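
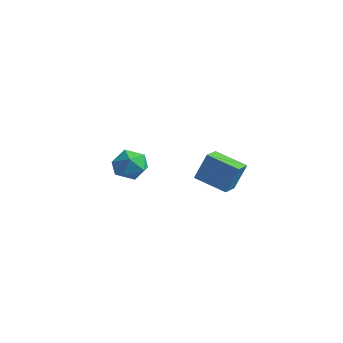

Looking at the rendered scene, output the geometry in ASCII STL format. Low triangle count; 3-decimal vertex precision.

solid 
facet normal -0.884 -0.320 0.340
outer loop
vertex 2.682 1.106 2.863
vertex 2.273 2.084 2.719
vertex 2.216 0.672 1.244
endloop
endfacet
facet normal 0.382 -0.914 0.135
outer loop
vertex 3.887 1.276 0.601
vertex 2.682 1.106 2.863
vertex 2.216 0.672 1.244
endloop
endfacet
facet normal -0.884 -0.319 0.340
outer loop
vertex 2.216 0.672 1.244
vertex 2.273 2.084 2.719
vertex 1.807 1.65 1.099
endloop
endfacet
facet normal -0.268 -0.250 -0.931
outer loop
vertex 1.807 1.65 1.099
vertex 3.887 1.276 0.601
vertex 2.216 0.672 1.244
endloop
endfacet
facet normal 0.268 0.249 0.931
outer loop
vertex 2.682 1.106 2.863
vertex 3.944 2.688 2.076
vertex 2.273 2.084 2.719
endloop
endfacet
facet normal 0.382 -0.914 0.135
outer loop
vertex 4.353 1.71 2.221
vertex 2.682 1.106 2.863
vertex 3.887 1.276 0.601
endloop
endfacet
facet normal 0.267 0.250 0.931
outer loop
vertex 4.353 1.71 2.221
vertex 3.944 2.688 2.076
vertex 2.682 1.106 2.863
endloop
endfacet
facet normal -0.382 0.914 -0.135
outer loop
vertex 2.273 2.084 2.719
vertex 3.944 2.688 2.076
vertex 1.807 1.65 1.099
endloop
endfacet
facet normal -0.268 -0.249 -0.931
outer loop
vertex 3.478 2.254 0.457
vertex 3.887 1.276 0.601
vertex 1.807 1.65 1.099
endloop
endfacet
facet normal -0.382 0.914 -0.135
outer loop
vertex 1.807 1.65 1.099
vertex 3.944 2.688 2.076
vertex 3.478 2.254 0.457
endloop
endfacet
facet normal 0.884 0.320 -0.340
outer loop
vertex 3.478 2.254 0.457
vertex 4.353 1.71 2.221
vertex 3.887 1.276 0.601
endloop
endfacet
facet normal 0.884 0.319 -0.340
outer loop
vertex 3.944 2.688 2.076
vertex 4.353 1.71 2.221
vertex 3.478 2.254 0.457
endloop
endfacet
facet normal 0.142 0.949 0.283
outer loop
vertex -2.844 2.005 -0.031
vertex -3.722 1.933 0.652
vertex -2.705 1.67 1.023
endloop
endfacet
facet normal 0.760 0.641 0.104
outer loop
vertex -2.844 2.005 -0.031
vertex -2.705 1.67 1.023
vertex -2.159 1.156 0.199
endloop
endfacet
facet normal 0.707 0.416 -0.572
outer loop
vertex -2.844 2.005 -0.031
vertex -2.159 1.156 0.199
vertex -2.84 1.101 -0.683
endloop
endfacet
facet normal 0.056 0.584 -0.810
outer loop
vertex -2.844 2.005 -0.031
vertex -2.84 1.101 -0.683
vertex -3.806 1.581 -0.403
endloop
endfacet
facet normal -0.294 0.914 -0.281
outer loop
vertex -2.844 2.005 -0.031
vertex -3.806 1.581 -0.403
vertex -3.722 1.933 0.652
endloop
endfacet
facet normal 0.851 0.070 0.520
outer loop
vertex -2.159 1.156 0.199
vertex -2.705 1.67 1.023
vertex -2.614 0.559 1.023
endloop
endfacet
facet normal -0.149 0.566 0.810
outer loop
vertex -2.705 1.67 1.023
vertex -3.722 1.933 0.652
vertex -3.58 1.039 1.303
endloop
endfacet
facet normal -0.854 0.510 -0.102
outer loop
vertex -3.722 1.933 0.652
vertex -3.806 1.581 -0.403
vertex -4.261 0.984 0.421
endloop
endfacet
facet normal -0.289 -0.024 -0.957
outer loop
vertex -3.806 1.581 -0.403
vertex -2.84 1.101 -0.683
vertex -3.715 0.47 -0.403
endloop
endfacet
facet normal 0.765 -0.295 -0.572
outer loop
vertex -2.84 1.101 -0.683
vertex -2.159 1.156 0.199
vertex -2.698 0.207 -0.032
endloop
endfacet
facet normal -0.056 -0.584 0.810
outer loop
vertex -3.576 0.135 0.651
vertex -2.614 0.559 1.023
vertex -3.58 1.039 1.303
endloop
endfacet
facet normal -0.707 -0.416 0.572
outer loop
vertex -3.576 0.135 0.651
vertex -3.58 1.039 1.303
vertex -4.261 0.984 0.421
endloop
endfacet
facet normal -0.760 -0.641 -0.104
outer loop
vertex -3.576 0.135 0.651
vertex -4.261 0.984 0.421
vertex -3.715 0.47 -0.403
endloop
endfacet
facet normal -0.142 -0.949 -0.283
outer loop
vertex -3.576 0.135 0.651
vertex -3.715 0.47 -0.403
vertex -2.698 0.207 -0.032
endloop
endfacet
facet normal 0.294 -0.914 0.281
outer loop
vertex -3.576 0.135 0.651
vertex -2.698 0.207 -0.032
vertex -2.614 0.559 1.023
endloop
endfacet
facet normal 0.289 0.024 0.957
outer loop
vertex -3.58 1.039 1.303
vertex -2.614 0.559 1.023
vertex -2.705 1.67 1.023
endloop
endfacet
facet normal -0.765 0.295 0.572
outer loop
vertex -4.261 0.984 0.421
vertex -3.58 1.039 1.303
vertex -3.722 1.933 0.652
endloop
endfacet
facet normal -0.851 -0.070 -0.520
outer loop
vertex -3.715 0.47 -0.403
vertex -4.261 0.984 0.421
vertex -3.806 1.581 -0.403
endloop
endfacet
facet normal 0.149 -0.566 -0.810
outer loop
vertex -2.698 0.207 -0.032
vertex -3.715 0.47 -0.403
vertex -2.84 1.101 -0.683
endloop
endfacet
facet normal 0.854 -0.510 0.102
outer loop
vertex -2.614 0.559 1.023
vertex -2.698 0.207 -0.032
vertex -2.159 1.156 0.199
endloop
endfacet

endsolid


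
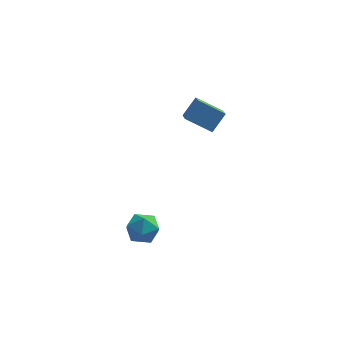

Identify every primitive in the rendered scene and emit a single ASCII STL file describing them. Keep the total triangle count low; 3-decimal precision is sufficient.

solid 
facet normal -0.567 0.824 -0.008
outer loop
vertex -0.784 0.179 -3.638
vertex -1.719 -0.465 -3.652
vertex -1.266 -0.143 -2.662
endloop
endfacet
facet normal 0.048 0.941 0.334
outer loop
vertex -0.784 0.179 -3.638
vertex -1.266 -0.143 -2.662
vertex -0.136 -0.162 -2.77
endloop
endfacet
facet normal 0.582 0.804 -0.119
outer loop
vertex -0.784 0.179 -3.638
vertex -0.136 -0.162 -2.77
vertex 0.11 -0.496 -3.827
endloop
endfacet
facet normal 0.298 0.602 -0.741
outer loop
vertex -0.784 0.179 -3.638
vertex 0.11 -0.496 -3.827
vertex -0.869 -0.683 -4.372
endloop
endfacet
facet normal -0.413 0.614 -0.673
outer loop
vertex -0.784 0.179 -3.638
vertex -0.869 -0.683 -4.372
vertex -1.719 -0.465 -3.652
endloop
endfacet
facet normal 0.092 0.477 0.874
outer loop
vertex -0.136 -0.162 -2.77
vertex -1.266 -0.143 -2.662
vertex -0.671 -1.017 -2.248
endloop
endfacet
facet normal -0.903 0.287 0.320
outer loop
vertex -1.266 -0.143 -2.662
vertex -1.719 -0.465 -3.652
vertex -1.65 -1.204 -2.793
endloop
endfacet
facet normal -0.653 -0.052 -0.755
outer loop
vertex -1.719 -0.465 -3.652
vertex -0.869 -0.683 -4.372
vertex -1.404 -1.538 -3.85
endloop
endfacet
facet normal 0.496 -0.073 -0.865
outer loop
vertex -0.869 -0.683 -4.372
vertex 0.11 -0.496 -3.827
vertex -0.274 -1.557 -3.958
endloop
endfacet
facet normal 0.957 0.255 0.142
outer loop
vertex 0.11 -0.496 -3.827
vertex -0.136 -0.162 -2.77
vertex 0.179 -1.235 -2.968
endloop
endfacet
facet normal -0.298 -0.602 0.741
outer loop
vertex -0.756 -1.879 -2.982
vertex -0.671 -1.017 -2.248
vertex -1.65 -1.204 -2.793
endloop
endfacet
facet normal -0.582 -0.804 0.119
outer loop
vertex -0.756 -1.879 -2.982
vertex -1.65 -1.204 -2.793
vertex -1.404 -1.538 -3.85
endloop
endfacet
facet normal -0.048 -0.941 -0.334
outer loop
vertex -0.756 -1.879 -2.982
vertex -1.404 -1.538 -3.85
vertex -0.274 -1.557 -3.958
endloop
endfacet
facet normal 0.567 -0.824 0.008
outer loop
vertex -0.756 -1.879 -2.982
vertex -0.274 -1.557 -3.958
vertex 0.179 -1.235 -2.968
endloop
endfacet
facet normal 0.413 -0.614 0.673
outer loop
vertex -0.756 -1.879 -2.982
vertex 0.179 -1.235 -2.968
vertex -0.671 -1.017 -2.248
endloop
endfacet
facet normal -0.496 0.073 0.865
outer loop
vertex -1.65 -1.204 -2.793
vertex -0.671 -1.017 -2.248
vertex -1.266 -0.143 -2.662
endloop
endfacet
facet normal -0.957 -0.255 -0.142
outer loop
vertex -1.404 -1.538 -3.85
vertex -1.65 -1.204 -2.793
vertex -1.719 -0.465 -3.652
endloop
endfacet
facet normal -0.092 -0.477 -0.874
outer loop
vertex -0.274 -1.557 -3.958
vertex -1.404 -1.538 -3.85
vertex -0.869 -0.683 -4.372
endloop
endfacet
facet normal 0.903 -0.287 -0.320
outer loop
vertex 0.179 -1.235 -2.968
vertex -0.274 -1.557 -3.958
vertex 0.11 -0.496 -3.827
endloop
endfacet
facet normal 0.653 0.052 0.755
outer loop
vertex -0.671 -1.017 -2.248
vertex 0.179 -1.235 -2.968
vertex -0.136 -0.162 -2.77
endloop
endfacet
facet normal -0.864 0.200 0.462
outer loop
vertex 2.253 2.712 5.2
vertex 2.069 4.55 4.06
vertex 1.528 1.993 4.157
endloop
endfacet
facet normal 0.084 -0.847 0.525
outer loop
vertex 3.091 1.63 3.32
vertex 2.253 2.712 5.2
vertex 1.528 1.993 4.157
endloop
endfacet
facet normal -0.864 0.200 0.463
outer loop
vertex 1.528 1.993 4.157
vertex 2.069 4.55 4.06
vertex 1.344 3.83 3.018
endloop
endfacet
facet normal -0.497 -0.493 -0.714
outer loop
vertex 1.344 3.83 3.018
vertex 3.091 1.63 3.32
vertex 1.528 1.993 4.157
endloop
endfacet
facet normal 0.497 0.493 0.714
outer loop
vertex 2.253 2.712 5.2
vertex 3.632 4.187 3.223
vertex 2.069 4.55 4.06
endloop
endfacet
facet normal 0.086 -0.847 0.525
outer loop
vertex 3.816 2.35 4.362
vertex 2.253 2.712 5.2
vertex 3.091 1.63 3.32
endloop
endfacet
facet normal 0.497 0.493 0.714
outer loop
vertex 3.816 2.35 4.362
vertex 3.632 4.187 3.223
vertex 2.253 2.712 5.2
endloop
endfacet
facet normal -0.085 0.846 -0.526
outer loop
vertex 2.069 4.55 4.06
vertex 3.632 4.187 3.223
vertex 1.344 3.83 3.018
endloop
endfacet
facet normal -0.497 -0.493 -0.714
outer loop
vertex 2.907 3.468 2.18
vertex 3.091 1.63 3.32
vertex 1.344 3.83 3.018
endloop
endfacet
facet normal -0.085 0.847 -0.525
outer loop
vertex 1.344 3.83 3.018
vertex 3.632 4.187 3.223
vertex 2.907 3.468 2.18
endloop
endfacet
facet normal 0.864 -0.200 -0.462
outer loop
vertex 2.907 3.468 2.18
vertex 3.816 2.35 4.362
vertex 3.091 1.63 3.32
endloop
endfacet
facet normal 0.864 -0.200 -0.462
outer loop
vertex 3.632 4.187 3.223
vertex 3.816 2.35 4.362
vertex 2.907 3.468 2.18
endloop
endfacet

endsolid


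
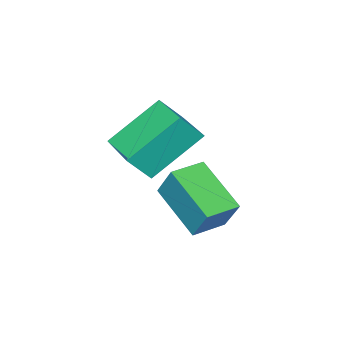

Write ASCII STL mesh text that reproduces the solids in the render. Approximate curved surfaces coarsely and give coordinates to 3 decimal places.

solid 
facet normal -0.609 0.294 -0.737
outer loop
vertex -4.678 -2.315 2.416
vertex -3.878 -0.303 2.558
vertex -3.175 -2.811 0.976
endloop
endfacet
facet normal -0.369 -0.927 -0.066
outer loop
vertex -2.542 -3.117 1.742
vertex -4.678 -2.315 2.416
vertex -3.175 -2.811 0.976
endloop
endfacet
facet normal -0.609 0.294 -0.737
outer loop
vertex -3.175 -2.811 0.976
vertex -3.878 -0.303 2.558
vertex -2.375 -0.799 1.118
endloop
endfacet
facet normal 0.702 -0.232 -0.673
outer loop
vertex -2.375 -0.799 1.118
vertex -2.542 -3.117 1.742
vertex -3.175 -2.811 0.976
endloop
endfacet
facet normal -0.702 0.232 0.673
outer loop
vertex -4.678 -2.315 2.416
vertex -3.245 -0.609 3.324
vertex -3.878 -0.303 2.558
endloop
endfacet
facet normal -0.369 -0.927 -0.066
outer loop
vertex -4.045 -2.621 3.182
vertex -4.678 -2.315 2.416
vertex -2.542 -3.117 1.742
endloop
endfacet
facet normal -0.702 0.232 0.673
outer loop
vertex -4.045 -2.621 3.182
vertex -3.245 -0.609 3.324
vertex -4.678 -2.315 2.416
endloop
endfacet
facet normal 0.369 0.927 0.066
outer loop
vertex -3.878 -0.303 2.558
vertex -3.245 -0.609 3.324
vertex -2.375 -0.799 1.118
endloop
endfacet
facet normal 0.702 -0.232 -0.673
outer loop
vertex -1.742 -1.105 1.884
vertex -2.542 -3.117 1.742
vertex -2.375 -0.799 1.118
endloop
endfacet
facet normal 0.369 0.927 0.066
outer loop
vertex -2.375 -0.799 1.118
vertex -3.245 -0.609 3.324
vertex -1.742 -1.105 1.884
endloop
endfacet
facet normal 0.609 -0.294 0.737
outer loop
vertex -1.742 -1.105 1.884
vertex -4.045 -2.621 3.182
vertex -2.542 -3.117 1.742
endloop
endfacet
facet normal 0.609 -0.294 0.737
outer loop
vertex -3.245 -0.609 3.324
vertex -4.045 -2.621 3.182
vertex -1.742 -1.105 1.884
endloop
endfacet
facet normal -0.994 0.053 0.100
outer loop
vertex -3.7 -0.76 0.671
vertex -3.547 0.063 1.755
vertex -3.736 0.795 -0.505
endloop
endfacet
facet normal -0.111 -0.601 -0.791
outer loop
vertex -2.633 0.737 -0.615
vertex -3.7 -0.76 0.671
vertex -3.736 0.795 -0.505
endloop
endfacet
facet normal -0.994 0.053 0.100
outer loop
vertex -3.736 0.795 -0.505
vertex -3.547 0.063 1.755
vertex -3.583 1.619 0.58
endloop
endfacet
facet normal -0.018 0.797 -0.603
outer loop
vertex -3.583 1.619 0.58
vertex -2.633 0.737 -0.615
vertex -3.736 0.795 -0.505
endloop
endfacet
facet normal 0.018 -0.798 0.603
outer loop
vertex -3.7 -0.76 0.671
vertex -2.444 0.005 1.645
vertex -3.547 0.063 1.755
endloop
endfacet
facet normal -0.112 -0.600 -0.792
outer loop
vertex -2.597 -0.819 0.56
vertex -3.7 -0.76 0.671
vertex -2.633 0.737 -0.615
endloop
endfacet
facet normal 0.018 -0.797 0.603
outer loop
vertex -2.597 -0.819 0.56
vertex -2.444 0.005 1.645
vertex -3.7 -0.76 0.671
endloop
endfacet
facet normal 0.111 0.601 0.792
outer loop
vertex -3.547 0.063 1.755
vertex -2.444 0.005 1.645
vertex -3.583 1.619 0.58
endloop
endfacet
facet normal -0.018 0.798 -0.603
outer loop
vertex -2.48 1.56 0.469
vertex -2.633 0.737 -0.615
vertex -3.583 1.619 0.58
endloop
endfacet
facet normal 0.112 0.601 0.791
outer loop
vertex -3.583 1.619 0.58
vertex -2.444 0.005 1.645
vertex -2.48 1.56 0.469
endloop
endfacet
facet normal 0.994 -0.053 -0.100
outer loop
vertex -2.48 1.56 0.469
vertex -2.597 -0.819 0.56
vertex -2.633 0.737 -0.615
endloop
endfacet
facet normal 0.994 -0.053 -0.100
outer loop
vertex -2.444 0.005 1.645
vertex -2.597 -0.819 0.56
vertex -2.48 1.56 0.469
endloop
endfacet

endsolid


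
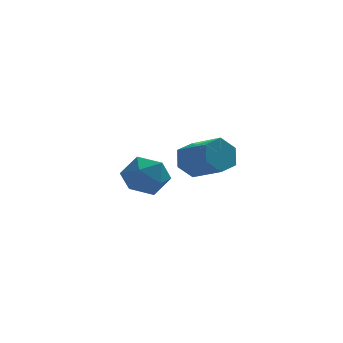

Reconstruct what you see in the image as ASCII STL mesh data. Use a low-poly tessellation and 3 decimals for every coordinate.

solid 
facet normal -0.118 0.783 0.611
outer loop
vertex -1.276 3.139 1.484
vertex -1.084 2.521 2.312
vertex -0.291 3.016 1.831
endloop
endfacet
facet normal 0.132 0.991 -0.024
outer loop
vertex -1.276 3.139 1.484
vertex -0.291 3.016 1.831
vertex -0.488 3.017 0.798
endloop
endfacet
facet normal -0.334 0.784 -0.523
outer loop
vertex -1.276 3.139 1.484
vertex -0.488 3.017 0.798
vertex -1.402 2.523 0.641
endloop
endfacet
facet normal -0.872 0.448 -0.197
outer loop
vertex -1.276 3.139 1.484
vertex -1.402 2.523 0.641
vertex -1.771 2.216 1.577
endloop
endfacet
facet normal -0.739 0.447 0.505
outer loop
vertex -1.276 3.139 1.484
vertex -1.771 2.216 1.577
vertex -1.084 2.521 2.312
endloop
endfacet
facet normal 0.747 0.649 -0.142
outer loop
vertex -0.488 3.017 0.798
vertex -0.291 3.016 1.831
vertex 0.191 2.324 1.203
endloop
endfacet
facet normal 0.343 0.312 0.886
outer loop
vertex -0.291 3.016 1.831
vertex -1.084 2.521 2.312
vertex -0.178 2.017 2.139
endloop
endfacet
facet normal -0.661 -0.231 0.714
outer loop
vertex -1.084 2.521 2.312
vertex -1.771 2.216 1.577
vertex -1.092 1.523 1.982
endloop
endfacet
facet normal -0.878 -0.229 -0.421
outer loop
vertex -1.771 2.216 1.577
vertex -1.402 2.523 0.641
vertex -1.289 1.524 0.949
endloop
endfacet
facet normal -0.007 0.314 -0.949
outer loop
vertex -1.402 2.523 0.641
vertex -0.488 3.017 0.798
vertex -0.496 2.019 0.468
endloop
endfacet
facet normal 0.872 -0.448 0.197
outer loop
vertex -0.304 1.401 1.296
vertex 0.191 2.324 1.203
vertex -0.178 2.017 2.139
endloop
endfacet
facet normal 0.334 -0.784 0.523
outer loop
vertex -0.304 1.401 1.296
vertex -0.178 2.017 2.139
vertex -1.092 1.523 1.982
endloop
endfacet
facet normal -0.132 -0.991 0.024
outer loop
vertex -0.304 1.401 1.296
vertex -1.092 1.523 1.982
vertex -1.289 1.524 0.949
endloop
endfacet
facet normal 0.118 -0.783 -0.611
outer loop
vertex -0.304 1.401 1.296
vertex -1.289 1.524 0.949
vertex -0.496 2.019 0.468
endloop
endfacet
facet normal 0.739 -0.447 -0.505
outer loop
vertex -0.304 1.401 1.296
vertex -0.496 2.019 0.468
vertex 0.191 2.324 1.203
endloop
endfacet
facet normal 0.878 0.229 0.421
outer loop
vertex -0.178 2.017 2.139
vertex 0.191 2.324 1.203
vertex -0.291 3.016 1.831
endloop
endfacet
facet normal 0.007 -0.314 0.949
outer loop
vertex -1.092 1.523 1.982
vertex -0.178 2.017 2.139
vertex -1.084 2.521 2.312
endloop
endfacet
facet normal -0.747 -0.649 0.142
outer loop
vertex -1.289 1.524 0.949
vertex -1.092 1.523 1.982
vertex -1.771 2.216 1.577
endloop
endfacet
facet normal -0.343 -0.312 -0.886
outer loop
vertex -0.496 2.019 0.468
vertex -1.289 1.524 0.949
vertex -1.402 2.523 0.641
endloop
endfacet
facet normal 0.661 0.231 -0.714
outer loop
vertex 0.191 2.324 1.203
vertex -0.496 2.019 0.468
vertex -0.488 3.017 0.798
endloop
endfacet
facet normal -0.565 0.720 -0.402
outer loop
vertex 1.13 -1.236 2.859
vertex 0.577 -1.355 3.424
vertex 1.165 -0.826 3.545
endloop
endfacet
facet normal 0.824 0.467 -0.321
outer loop
vertex 1.13 -1.236 2.859
vertex 1.165 -0.826 3.545
vertex 2.017 -2.367 3.491
endloop
endfacet
facet normal 0.824 0.467 -0.320
outer loop
vertex 2.017 -2.367 3.491
vertex 1.165 -0.826 3.545
vertex 2.051 -1.957 4.177
endloop
endfacet
facet normal 0.564 -0.721 0.403
outer loop
vertex 2.017 -2.367 3.491
vertex 2.051 -1.957 4.177
vertex 1.463 -2.485 4.056
endloop
endfacet
facet normal -0.565 0.720 -0.403
outer loop
vertex 1.165 -0.826 3.545
vertex 0.577 -1.355 3.424
vertex 0.611 -0.944 4.11
endloop
endfacet
facet normal 0.449 0.677 0.582
outer loop
vertex 1.165 -0.826 3.545
vertex 0.611 -0.944 4.11
vertex 2.051 -1.957 4.177
endloop
endfacet
facet normal 0.449 0.677 0.582
outer loop
vertex 2.051 -1.957 4.177
vertex 0.611 -0.944 4.11
vertex 1.497 -2.075 4.742
endloop
endfacet
facet normal 0.564 -0.721 0.403
outer loop
vertex 2.051 -1.957 4.177
vertex 1.497 -2.075 4.742
vertex 1.463 -2.485 4.056
endloop
endfacet
facet normal -0.565 0.720 -0.403
outer loop
vertex 0.611 -0.944 4.11
vertex 0.577 -1.355 3.424
vertex 0.023 -1.473 3.989
endloop
endfacet
facet normal -0.375 0.211 0.903
outer loop
vertex 0.611 -0.944 4.11
vertex 0.023 -1.473 3.989
vertex 1.497 -2.075 4.742
endloop
endfacet
facet normal -0.375 0.210 0.903
outer loop
vertex 1.497 -2.075 4.742
vertex 0.023 -1.473 3.989
vertex 0.91 -2.604 4.621
endloop
endfacet
facet normal 0.566 -0.720 0.402
outer loop
vertex 1.497 -2.075 4.742
vertex 0.91 -2.604 4.621
vertex 1.463 -2.485 4.056
endloop
endfacet
facet normal -0.564 0.721 -0.403
outer loop
vertex 0.023 -1.473 3.989
vertex 0.577 -1.355 3.424
vertex -0.011 -1.883 3.303
endloop
endfacet
facet normal -0.824 -0.467 0.320
outer loop
vertex 0.023 -1.473 3.989
vertex -0.011 -1.883 3.303
vertex 0.91 -2.604 4.621
endloop
endfacet
facet normal -0.824 -0.466 0.321
outer loop
vertex 0.91 -2.604 4.621
vertex -0.011 -1.883 3.303
vertex 0.875 -3.014 3.935
endloop
endfacet
facet normal 0.565 -0.720 0.402
outer loop
vertex 0.91 -2.604 4.621
vertex 0.875 -3.014 3.935
vertex 1.463 -2.485 4.056
endloop
endfacet
facet normal -0.564 0.721 -0.403
outer loop
vertex -0.011 -1.883 3.303
vertex 0.577 -1.355 3.424
vertex 0.543 -1.765 2.738
endloop
endfacet
facet normal -0.449 -0.677 -0.582
outer loop
vertex -0.011 -1.883 3.303
vertex 0.543 -1.765 2.738
vertex 0.875 -3.014 3.935
endloop
endfacet
facet normal -0.449 -0.677 -0.582
outer loop
vertex 0.875 -3.014 3.935
vertex 0.543 -1.765 2.738
vertex 1.429 -2.896 3.37
endloop
endfacet
facet normal 0.565 -0.720 0.403
outer loop
vertex 0.875 -3.014 3.935
vertex 1.429 -2.896 3.37
vertex 1.463 -2.485 4.056
endloop
endfacet
facet normal -0.566 0.720 -0.402
outer loop
vertex 0.543 -1.765 2.738
vertex 0.577 -1.355 3.424
vertex 1.13 -1.236 2.859
endloop
endfacet
facet normal 0.376 -0.210 -0.903
outer loop
vertex 0.543 -1.765 2.738
vertex 1.13 -1.236 2.859
vertex 1.429 -2.896 3.37
endloop
endfacet
facet normal 0.375 -0.210 -0.903
outer loop
vertex 1.429 -2.896 3.37
vertex 1.13 -1.236 2.859
vertex 2.017 -2.367 3.491
endloop
endfacet
facet normal 0.565 -0.720 0.403
outer loop
vertex 1.429 -2.896 3.37
vertex 2.017 -2.367 3.491
vertex 1.463 -2.485 4.056
endloop
endfacet

endsolid


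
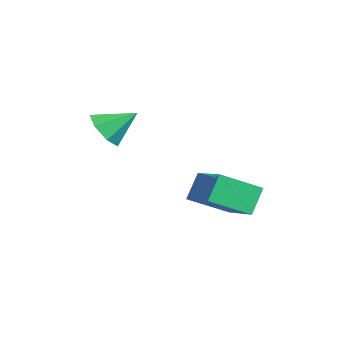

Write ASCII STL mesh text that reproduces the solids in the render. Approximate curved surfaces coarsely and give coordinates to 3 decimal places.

solid 
facet normal -0.094 -0.807 -0.582
outer loop
vertex 2.742 -3.309 3.633
vertex 1.961 -2.832 3.098
vertex 3.003 -2.813 2.903
endloop
endfacet
facet normal 0.877 0.189 0.442
outer loop
vertex 2.742 -3.309 3.633
vertex 3.003 -2.813 2.903
vertex 2.119 -1.468 4.082
endloop
endfacet
facet normal -0.094 -0.807 -0.583
outer loop
vertex 3.003 -2.813 2.903
vertex 1.961 -2.832 3.098
vertex 2.479 -2.331 2.32
endloop
endfacet
facet normal 0.757 0.634 -0.156
outer loop
vertex 3.003 -2.813 2.903
vertex 2.479 -2.331 2.32
vertex 2.119 -1.468 4.082
endloop
endfacet
facet normal -0.094 -0.807 -0.582
outer loop
vertex 2.479 -2.331 2.32
vertex 1.961 -2.832 3.098
vertex 1.565 -2.227 2.323
endloop
endfacet
facet normal 0.101 0.901 -0.421
outer loop
vertex 2.479 -2.331 2.32
vertex 1.565 -2.227 2.323
vertex 2.119 -1.468 4.082
endloop
endfacet
facet normal -0.094 -0.807 -0.582
outer loop
vertex 1.565 -2.227 2.323
vertex 1.961 -2.832 3.098
vertex 0.949 -2.578 2.909
endloop
endfacet
facet normal -0.595 0.789 -0.153
outer loop
vertex 1.565 -2.227 2.323
vertex 0.949 -2.578 2.909
vertex 2.119 -1.468 4.082
endloop
endfacet
facet normal -0.094 -0.807 -0.583
outer loop
vertex 0.949 -2.578 2.909
vertex 1.961 -2.832 3.098
vertex 1.095 -3.121 3.637
endloop
endfacet
facet normal -0.809 0.381 0.447
outer loop
vertex 0.949 -2.578 2.909
vertex 1.095 -3.121 3.637
vertex 2.119 -1.468 4.082
endloop
endfacet
facet normal -0.093 -0.807 -0.583
outer loop
vertex 1.095 -3.121 3.637
vertex 1.961 -2.832 3.098
vertex 1.893 -3.446 3.959
endloop
endfacet
facet normal -0.379 -0.014 0.925
outer loop
vertex 1.095 -3.121 3.637
vertex 1.893 -3.446 3.959
vertex 2.119 -1.468 4.082
endloop
endfacet
facet normal -0.094 -0.807 -0.583
outer loop
vertex 1.893 -3.446 3.959
vertex 1.961 -2.832 3.098
vertex 2.742 -3.309 3.633
endloop
endfacet
facet normal 0.371 -0.100 0.923
outer loop
vertex 1.893 -3.446 3.959
vertex 2.742 -3.309 3.633
vertex 2.119 -1.468 4.082
endloop
endfacet
facet normal -0.423 0.374 0.825
outer loop
vertex 4.529 1.722 1.337
vertex 4.249 3.588 0.348
vertex 2.556 1.052 0.63
endloop
endfacet
facet normal 0.131 -0.876 0.464
outer loop
vertex 3.191 0.492 -0.608
vertex 4.529 1.722 1.337
vertex 2.556 1.052 0.63
endloop
endfacet
facet normal -0.423 0.374 0.825
outer loop
vertex 2.556 1.052 0.63
vertex 4.249 3.588 0.348
vertex 2.277 2.918 -0.359
endloop
endfacet
facet normal -0.896 -0.305 -0.322
outer loop
vertex 2.277 2.918 -0.359
vertex 3.191 0.492 -0.608
vertex 2.556 1.052 0.63
endloop
endfacet
facet normal 0.896 0.305 0.322
outer loop
vertex 4.529 1.722 1.337
vertex 4.884 3.028 -0.89
vertex 4.249 3.588 0.348
endloop
endfacet
facet normal 0.131 -0.876 0.464
outer loop
vertex 5.163 1.162 0.099
vertex 4.529 1.722 1.337
vertex 3.191 0.492 -0.608
endloop
endfacet
facet normal 0.897 0.304 0.321
outer loop
vertex 5.163 1.162 0.099
vertex 4.884 3.028 -0.89
vertex 4.529 1.722 1.337
endloop
endfacet
facet normal -0.131 0.876 -0.464
outer loop
vertex 4.249 3.588 0.348
vertex 4.884 3.028 -0.89
vertex 2.277 2.918 -0.359
endloop
endfacet
facet normal -0.897 -0.305 -0.321
outer loop
vertex 2.911 2.358 -1.597
vertex 3.191 0.492 -0.608
vertex 2.277 2.918 -0.359
endloop
endfacet
facet normal -0.131 0.876 -0.464
outer loop
vertex 2.277 2.918 -0.359
vertex 4.884 3.028 -0.89
vertex 2.911 2.358 -1.597
endloop
endfacet
facet normal 0.423 -0.374 -0.825
outer loop
vertex 2.911 2.358 -1.597
vertex 5.163 1.162 0.099
vertex 3.191 0.492 -0.608
endloop
endfacet
facet normal 0.423 -0.374 -0.825
outer loop
vertex 4.884 3.028 -0.89
vertex 5.163 1.162 0.099
vertex 2.911 2.358 -1.597
endloop
endfacet

endsolid


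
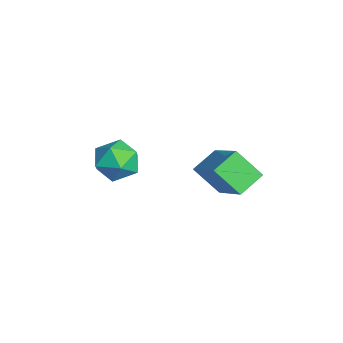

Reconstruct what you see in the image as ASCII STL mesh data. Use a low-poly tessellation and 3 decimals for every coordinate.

solid 
facet normal 0.137 0.990 0.044
outer loop
vertex -0.07 -2.425 1.031
vertex -0.962 -2.311 1.253
vertex -0.33 -2.428 1.919
endloop
endfacet
facet normal 0.736 0.642 0.218
outer loop
vertex -0.07 -2.425 1.031
vertex -0.33 -2.428 1.919
vertex 0.294 -3.041 1.617
endloop
endfacet
facet normal 0.916 0.224 -0.333
outer loop
vertex -0.07 -2.425 1.031
vertex 0.294 -3.041 1.617
vertex 0.048 -3.303 0.764
endloop
endfacet
facet normal 0.429 0.315 -0.847
outer loop
vertex -0.07 -2.425 1.031
vertex 0.048 -3.303 0.764
vertex -0.728 -2.852 0.539
endloop
endfacet
facet normal -0.052 0.788 -0.614
outer loop
vertex -0.07 -2.425 1.031
vertex -0.728 -2.852 0.539
vertex -0.962 -2.311 1.253
endloop
endfacet
facet normal 0.592 0.220 0.775
outer loop
vertex 0.294 -3.041 1.617
vertex -0.33 -2.428 1.919
vertex -0.372 -3.308 2.201
endloop
endfacet
facet normal -0.376 0.783 0.495
outer loop
vertex -0.33 -2.428 1.919
vertex -0.962 -2.311 1.253
vertex -1.148 -2.857 1.976
endloop
endfacet
facet normal -0.683 0.457 -0.570
outer loop
vertex -0.962 -2.311 1.253
vertex -0.728 -2.852 0.539
vertex -1.394 -3.119 1.123
endloop
endfacet
facet normal 0.096 -0.308 -0.947
outer loop
vertex -0.728 -2.852 0.539
vertex 0.048 -3.303 0.764
vertex -0.77 -3.732 0.821
endloop
endfacet
facet normal 0.884 -0.454 -0.115
outer loop
vertex 0.048 -3.303 0.764
vertex 0.294 -3.041 1.617
vertex -0.138 -3.849 1.487
endloop
endfacet
facet normal -0.429 -0.315 0.847
outer loop
vertex -1.03 -3.735 1.709
vertex -0.372 -3.308 2.201
vertex -1.148 -2.857 1.976
endloop
endfacet
facet normal -0.916 -0.224 0.333
outer loop
vertex -1.03 -3.735 1.709
vertex -1.148 -2.857 1.976
vertex -1.394 -3.119 1.123
endloop
endfacet
facet normal -0.736 -0.642 -0.218
outer loop
vertex -1.03 -3.735 1.709
vertex -1.394 -3.119 1.123
vertex -0.77 -3.732 0.821
endloop
endfacet
facet normal -0.137 -0.990 -0.044
outer loop
vertex -1.03 -3.735 1.709
vertex -0.77 -3.732 0.821
vertex -0.138 -3.849 1.487
endloop
endfacet
facet normal 0.052 -0.788 0.614
outer loop
vertex -1.03 -3.735 1.709
vertex -0.138 -3.849 1.487
vertex -0.372 -3.308 2.201
endloop
endfacet
facet normal -0.096 0.308 0.947
outer loop
vertex -1.148 -2.857 1.976
vertex -0.372 -3.308 2.201
vertex -0.33 -2.428 1.919
endloop
endfacet
facet normal -0.884 0.454 0.115
outer loop
vertex -1.394 -3.119 1.123
vertex -1.148 -2.857 1.976
vertex -0.962 -2.311 1.253
endloop
endfacet
facet normal -0.592 -0.220 -0.775
outer loop
vertex -0.77 -3.732 0.821
vertex -1.394 -3.119 1.123
vertex -0.728 -2.852 0.539
endloop
endfacet
facet normal 0.376 -0.783 -0.495
outer loop
vertex -0.138 -3.849 1.487
vertex -0.77 -3.732 0.821
vertex 0.048 -3.303 0.764
endloop
endfacet
facet normal 0.683 -0.457 0.570
outer loop
vertex -0.372 -3.308 2.201
vertex -0.138 -3.849 1.487
vertex 0.294 -3.041 1.617
endloop
endfacet
facet normal -0.359 -0.612 0.704
outer loop
vertex -0.191 0.201 0.714
vertex -0.754 1.082 1.193
vertex -1.908 -0.22 -0.528
endloop
endfacet
facet normal 0.490 -0.766 -0.417
outer loop
vertex -1.406 0.638 -1.513
vertex -0.191 0.201 0.714
vertex -1.908 -0.22 -0.528
endloop
endfacet
facet normal -0.359 -0.613 0.704
outer loop
vertex -1.908 -0.22 -0.528
vertex -0.754 1.082 1.193
vertex -2.471 0.661 -0.048
endloop
endfacet
facet normal -0.795 -0.195 -0.575
outer loop
vertex -2.471 0.661 -0.048
vertex -1.406 0.638 -1.513
vertex -1.908 -0.22 -0.528
endloop
endfacet
facet normal 0.795 0.195 0.575
outer loop
vertex -0.191 0.201 0.714
vertex -0.252 1.94 0.208
vertex -0.754 1.082 1.193
endloop
endfacet
facet normal 0.489 -0.766 -0.417
outer loop
vertex 0.311 1.059 -0.272
vertex -0.191 0.201 0.714
vertex -1.406 0.638 -1.513
endloop
endfacet
facet normal 0.795 0.195 0.574
outer loop
vertex 0.311 1.059 -0.272
vertex -0.252 1.94 0.208
vertex -0.191 0.201 0.714
endloop
endfacet
facet normal -0.489 0.766 0.417
outer loop
vertex -0.754 1.082 1.193
vertex -0.252 1.94 0.208
vertex -2.471 0.661 -0.048
endloop
endfacet
facet normal -0.795 -0.195 -0.575
outer loop
vertex -1.969 1.519 -1.034
vertex -1.406 0.638 -1.513
vertex -2.471 0.661 -0.048
endloop
endfacet
facet normal -0.489 0.766 0.417
outer loop
vertex -2.471 0.661 -0.048
vertex -0.252 1.94 0.208
vertex -1.969 1.519 -1.034
endloop
endfacet
facet normal 0.359 0.612 -0.704
outer loop
vertex -1.969 1.519 -1.034
vertex 0.311 1.059 -0.272
vertex -1.406 0.638 -1.513
endloop
endfacet
facet normal 0.359 0.613 -0.704
outer loop
vertex -0.252 1.94 0.208
vertex 0.311 1.059 -0.272
vertex -1.969 1.519 -1.034
endloop
endfacet

endsolid


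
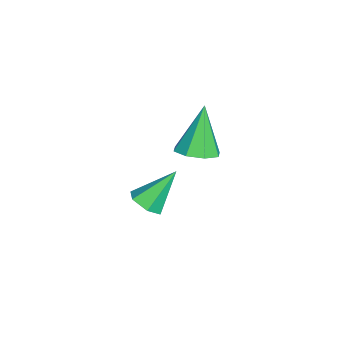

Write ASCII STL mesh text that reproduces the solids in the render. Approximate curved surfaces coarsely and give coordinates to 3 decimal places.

solid 
facet normal 0.416 -0.107 -0.903
outer loop
vertex -0.826 4.095 -1.014
vertex -1.582 3.768 -1.323
vertex -1.233 4.573 -1.258
endloop
endfacet
facet normal 0.485 0.688 0.540
outer loop
vertex -0.826 4.095 -1.014
vertex -1.233 4.573 -1.258
vertex -2.458 3.992 0.583
endloop
endfacet
facet normal 0.415 -0.107 -0.903
outer loop
vertex -1.233 4.573 -1.258
vertex -1.582 3.768 -1.323
vertex -1.845 4.579 -1.54
endloop
endfacet
facet normal -0.100 0.966 0.238
outer loop
vertex -1.233 4.573 -1.258
vertex -1.845 4.579 -1.54
vertex -2.458 3.992 0.583
endloop
endfacet
facet normal 0.416 -0.107 -0.903
outer loop
vertex -1.845 4.579 -1.54
vertex -1.582 3.768 -1.323
vertex -2.302 4.11 -1.695
endloop
endfacet
facet normal -0.714 0.700 -0.013
outer loop
vertex -1.845 4.579 -1.54
vertex -2.302 4.11 -1.695
vertex -2.458 3.992 0.583
endloop
endfacet
facet normal 0.416 -0.107 -0.903
outer loop
vertex -2.302 4.11 -1.695
vertex -1.582 3.768 -1.323
vertex -2.338 3.44 -1.632
endloop
endfacet
facet normal -0.997 0.047 -0.066
outer loop
vertex -2.302 4.11 -1.695
vertex -2.338 3.44 -1.632
vertex -2.458 3.992 0.583
endloop
endfacet
facet normal 0.415 -0.107 -0.903
outer loop
vertex -2.338 3.44 -1.632
vertex -1.582 3.768 -1.323
vertex -1.93 2.962 -1.388
endloop
endfacet
facet normal -0.783 -0.612 0.110
outer loop
vertex -2.338 3.44 -1.632
vertex -1.93 2.962 -1.388
vertex -2.458 3.992 0.583
endloop
endfacet
facet normal 0.415 -0.106 -0.903
outer loop
vertex -1.93 2.962 -1.388
vertex -1.582 3.768 -1.323
vertex -1.318 2.956 -1.106
endloop
endfacet
facet normal -0.198 -0.889 0.412
outer loop
vertex -1.93 2.962 -1.388
vertex -1.318 2.956 -1.106
vertex -2.458 3.992 0.583
endloop
endfacet
facet normal 0.416 -0.106 -0.903
outer loop
vertex -1.318 2.956 -1.106
vertex -1.582 3.768 -1.323
vertex -0.861 3.426 -0.951
endloop
endfacet
facet normal 0.416 -0.623 0.663
outer loop
vertex -1.318 2.956 -1.106
vertex -0.861 3.426 -0.951
vertex -2.458 3.992 0.583
endloop
endfacet
facet normal 0.415 -0.107 -0.903
outer loop
vertex -0.861 3.426 -0.951
vertex -1.582 3.768 -1.323
vertex -0.826 4.095 -1.014
endloop
endfacet
facet normal 0.698 0.031 0.715
outer loop
vertex -0.861 3.426 -0.951
vertex -0.826 4.095 -1.014
vertex -2.458 3.992 0.583
endloop
endfacet
facet normal 0.330 -0.585 -0.741
outer loop
vertex 3.385 2.407 -0.182
vertex 2.734 2.287 -0.377
vertex 3.081 2.82 -0.643
endloop
endfacet
facet normal 0.680 0.709 0.186
outer loop
vertex 3.385 2.407 -0.182
vertex 3.081 2.82 -0.643
vertex 2.166 3.293 0.897
endloop
endfacet
facet normal 0.330 -0.585 -0.741
outer loop
vertex 3.081 2.82 -0.643
vertex 2.734 2.287 -0.377
vertex 2.43 2.701 -0.839
endloop
endfacet
facet normal -0.072 0.941 -0.332
outer loop
vertex 3.081 2.82 -0.643
vertex 2.43 2.701 -0.839
vertex 2.166 3.293 0.897
endloop
endfacet
facet normal 0.331 -0.584 -0.741
outer loop
vertex 2.43 2.701 -0.839
vertex 2.734 2.287 -0.377
vertex 2.083 2.167 -0.573
endloop
endfacet
facet normal -0.863 0.423 -0.276
outer loop
vertex 2.43 2.701 -0.839
vertex 2.083 2.167 -0.573
vertex 2.166 3.293 0.897
endloop
endfacet
facet normal 0.331 -0.585 -0.740
outer loop
vertex 2.083 2.167 -0.573
vertex 2.734 2.287 -0.377
vertex 2.386 1.754 -0.111
endloop
endfacet
facet normal -0.898 -0.324 0.299
outer loop
vertex 2.083 2.167 -0.573
vertex 2.386 1.754 -0.111
vertex 2.166 3.293 0.897
endloop
endfacet
facet normal 0.329 -0.585 -0.741
outer loop
vertex 2.386 1.754 -0.111
vertex 2.734 2.287 -0.377
vertex 3.037 1.873 0.084
endloop
endfacet
facet normal -0.143 -0.557 0.818
outer loop
vertex 2.386 1.754 -0.111
vertex 3.037 1.873 0.084
vertex 2.166 3.293 0.897
endloop
endfacet
facet normal 0.330 -0.584 -0.742
outer loop
vertex 3.037 1.873 0.084
vertex 2.734 2.287 -0.377
vertex 3.385 2.407 -0.182
endloop
endfacet
facet normal 0.645 -0.041 0.763
outer loop
vertex 3.037 1.873 0.084
vertex 3.385 2.407 -0.182
vertex 2.166 3.293 0.897
endloop
endfacet

endsolid


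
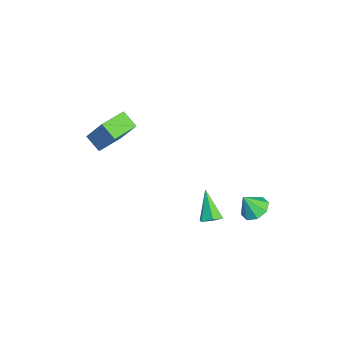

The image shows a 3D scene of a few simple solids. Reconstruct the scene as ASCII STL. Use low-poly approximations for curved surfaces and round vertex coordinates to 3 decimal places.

solid 
facet normal 0.690 0.063 -0.721
outer loop
vertex 3.694 1.497 -3.583
vertex 3.167 1.494 -4.088
vertex 3.401 2.126 -3.809
endloop
endfacet
facet normal 0.368 0.461 0.807
outer loop
vertex 3.694 1.497 -3.583
vertex 3.401 2.126 -3.809
vertex 1.773 1.366 -2.632
endloop
endfacet
facet normal 0.690 0.063 -0.721
outer loop
vertex 3.401 2.126 -3.809
vertex 3.167 1.494 -4.088
vertex 2.874 2.123 -4.314
endloop
endfacet
facet normal -0.251 0.934 0.256
outer loop
vertex 3.401 2.126 -3.809
vertex 2.874 2.123 -4.314
vertex 1.773 1.366 -2.632
endloop
endfacet
facet normal 0.690 0.063 -0.721
outer loop
vertex 2.874 2.123 -4.314
vertex 3.167 1.494 -4.088
vertex 2.64 1.491 -4.593
endloop
endfacet
facet normal -0.825 0.454 -0.336
outer loop
vertex 2.874 2.123 -4.314
vertex 2.64 1.491 -4.593
vertex 1.773 1.366 -2.632
endloop
endfacet
facet normal 0.690 0.062 -0.721
outer loop
vertex 2.64 1.491 -4.593
vertex 3.167 1.494 -4.088
vertex 2.933 0.861 -4.367
endloop
endfacet
facet normal -0.781 -0.498 -0.377
outer loop
vertex 2.64 1.491 -4.593
vertex 2.933 0.861 -4.367
vertex 1.773 1.366 -2.632
endloop
endfacet
facet normal 0.690 0.062 -0.721
outer loop
vertex 2.933 0.861 -4.367
vertex 3.167 1.494 -4.088
vertex 3.46 0.864 -3.862
endloop
endfacet
facet normal -0.162 -0.971 0.175
outer loop
vertex 2.933 0.861 -4.367
vertex 3.46 0.864 -3.862
vertex 1.773 1.366 -2.632
endloop
endfacet
facet normal 0.690 0.062 -0.721
outer loop
vertex 3.46 0.864 -3.862
vertex 3.167 1.494 -4.088
vertex 3.694 1.497 -3.583
endloop
endfacet
facet normal 0.413 -0.491 0.767
outer loop
vertex 3.46 0.864 -3.862
vertex 3.694 1.497 -3.583
vertex 1.773 1.366 -2.632
endloop
endfacet
facet normal 0.050 0.501 -0.864
outer loop
vertex 4.154 3.968 -3.325
vertex 3.235 3.991 -3.365
vertex 3.885 4.537 -3.011
endloop
endfacet
facet normal 0.763 0.004 0.647
outer loop
vertex 4.154 3.968 -3.325
vertex 3.885 4.537 -3.011
vertex 3.165 3.289 -2.155
endloop
endfacet
facet normal 0.049 0.501 -0.864
outer loop
vertex 3.885 4.537 -3.011
vertex 3.235 3.991 -3.365
vertex 3.235 4.787 -2.903
endloop
endfacet
facet normal 0.302 0.415 0.858
outer loop
vertex 3.885 4.537 -3.011
vertex 3.235 4.787 -2.903
vertex 3.165 3.289 -2.155
endloop
endfacet
facet normal 0.049 0.501 -0.864
outer loop
vertex 3.235 4.787 -2.903
vertex 3.235 3.991 -3.365
vertex 2.585 4.57 -3.066
endloop
endfacet
facet normal -0.352 0.431 0.831
outer loop
vertex 3.235 4.787 -2.903
vertex 2.585 4.57 -3.066
vertex 3.165 3.289 -2.155
endloop
endfacet
facet normal 0.049 0.501 -0.864
outer loop
vertex 2.585 4.57 -3.066
vertex 3.235 3.991 -3.365
vertex 2.316 4.014 -3.404
endloop
endfacet
facet normal -0.815 0.043 0.578
outer loop
vertex 2.585 4.57 -3.066
vertex 2.316 4.014 -3.404
vertex 3.165 3.289 -2.155
endloop
endfacet
facet normal 0.049 0.501 -0.864
outer loop
vertex 2.316 4.014 -3.404
vertex 3.235 3.991 -3.365
vertex 2.585 3.444 -3.719
endloop
endfacet
facet normal -0.815 -0.523 0.250
outer loop
vertex 2.316 4.014 -3.404
vertex 2.585 3.444 -3.719
vertex 3.165 3.289 -2.155
endloop
endfacet
facet normal 0.049 0.501 -0.864
outer loop
vertex 2.585 3.444 -3.719
vertex 3.235 3.991 -3.365
vertex 3.235 3.195 -3.826
endloop
endfacet
facet normal -0.352 -0.935 0.038
outer loop
vertex 2.585 3.444 -3.719
vertex 3.235 3.195 -3.826
vertex 3.165 3.289 -2.155
endloop
endfacet
facet normal 0.050 0.501 -0.864
outer loop
vertex 3.235 3.195 -3.826
vertex 3.235 3.991 -3.365
vertex 3.885 3.412 -3.663
endloop
endfacet
facet normal 0.301 -0.951 0.066
outer loop
vertex 3.235 3.195 -3.826
vertex 3.885 3.412 -3.663
vertex 3.165 3.289 -2.155
endloop
endfacet
facet normal 0.050 0.501 -0.864
outer loop
vertex 3.885 3.412 -3.663
vertex 3.235 3.991 -3.365
vertex 4.154 3.968 -3.325
endloop
endfacet
facet normal 0.763 -0.563 0.318
outer loop
vertex 3.885 3.412 -3.663
vertex 4.154 3.968 -3.325
vertex 3.165 3.289 -2.155
endloop
endfacet
facet normal -0.699 -0.501 0.511
outer loop
vertex -2.136 -4.042 0.536
vertex -3.293 -2.625 0.343
vertex -2.88 -4.902 -1.325
endloop
endfacet
facet normal 0.629 -0.770 0.104
outer loop
vertex -2.007 -4.275 -1.963
vertex -2.136 -4.042 0.536
vertex -2.88 -4.902 -1.325
endloop
endfacet
facet normal -0.699 -0.501 0.511
outer loop
vertex -2.88 -4.902 -1.325
vertex -3.293 -2.625 0.343
vertex -4.037 -3.484 -1.517
endloop
endfacet
facet normal -0.341 -0.394 -0.854
outer loop
vertex -4.037 -3.484 -1.517
vertex -2.007 -4.275 -1.963
vertex -2.88 -4.902 -1.325
endloop
endfacet
facet normal 0.341 0.394 0.854
outer loop
vertex -2.136 -4.042 0.536
vertex -2.42 -1.998 -0.295
vertex -3.293 -2.625 0.343
endloop
endfacet
facet normal 0.629 -0.771 0.104
outer loop
vertex -1.263 -3.416 -0.103
vertex -2.136 -4.042 0.536
vertex -2.007 -4.275 -1.963
endloop
endfacet
facet normal 0.342 0.394 0.853
outer loop
vertex -1.263 -3.416 -0.103
vertex -2.42 -1.998 -0.295
vertex -2.136 -4.042 0.536
endloop
endfacet
facet normal -0.629 0.770 -0.104
outer loop
vertex -3.293 -2.625 0.343
vertex -2.42 -1.998 -0.295
vertex -4.037 -3.484 -1.517
endloop
endfacet
facet normal -0.341 -0.395 -0.853
outer loop
vertex -3.164 -2.858 -2.156
vertex -2.007 -4.275 -1.963
vertex -4.037 -3.484 -1.517
endloop
endfacet
facet normal -0.629 0.770 -0.105
outer loop
vertex -4.037 -3.484 -1.517
vertex -2.42 -1.998 -0.295
vertex -3.164 -2.858 -2.156
endloop
endfacet
facet normal 0.699 0.501 -0.511
outer loop
vertex -3.164 -2.858 -2.156
vertex -1.263 -3.416 -0.103
vertex -2.007 -4.275 -1.963
endloop
endfacet
facet normal 0.699 0.501 -0.511
outer loop
vertex -2.42 -1.998 -0.295
vertex -1.263 -3.416 -0.103
vertex -3.164 -2.858 -2.156
endloop
endfacet

endsolid


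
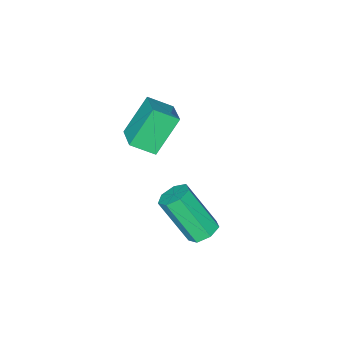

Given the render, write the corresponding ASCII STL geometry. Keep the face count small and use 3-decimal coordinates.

solid 
facet normal -0.616 0.043 0.786
outer loop
vertex -1.281 -3.121 0.223
vertex -1.896 -2.524 -0.292
vertex -1.836 -4.026 -0.162
endloop
endfacet
facet normal 0.615 -0.597 0.515
outer loop
vertex -0.844 -4.096 -1.428
vertex -1.281 -3.121 0.223
vertex -1.836 -4.026 -0.162
endloop
endfacet
facet normal -0.616 0.043 0.786
outer loop
vertex -1.836 -4.026 -0.162
vertex -1.896 -2.524 -0.292
vertex -2.451 -3.43 -0.677
endloop
endfacet
facet normal -0.491 -0.802 -0.341
outer loop
vertex -2.451 -3.43 -0.677
vertex -0.844 -4.096 -1.428
vertex -1.836 -4.026 -0.162
endloop
endfacet
facet normal 0.492 0.801 0.341
outer loop
vertex -1.281 -3.121 0.223
vertex -0.904 -2.594 -1.558
vertex -1.896 -2.524 -0.292
endloop
endfacet
facet normal 0.616 -0.596 0.515
outer loop
vertex -0.289 -3.19 -1.043
vertex -1.281 -3.121 0.223
vertex -0.844 -4.096 -1.428
endloop
endfacet
facet normal 0.491 0.802 0.341
outer loop
vertex -0.289 -3.19 -1.043
vertex -0.904 -2.594 -1.558
vertex -1.281 -3.121 0.223
endloop
endfacet
facet normal -0.616 0.596 -0.515
outer loop
vertex -1.896 -2.524 -0.292
vertex -0.904 -2.594 -1.558
vertex -2.451 -3.43 -0.677
endloop
endfacet
facet normal -0.492 -0.801 -0.342
outer loop
vertex -1.459 -3.499 -1.943
vertex -0.844 -4.096 -1.428
vertex -2.451 -3.43 -0.677
endloop
endfacet
facet normal -0.616 0.597 -0.515
outer loop
vertex -2.451 -3.43 -0.677
vertex -0.904 -2.594 -1.558
vertex -1.459 -3.499 -1.943
endloop
endfacet
facet normal 0.616 -0.043 -0.786
outer loop
vertex -1.459 -3.499 -1.943
vertex -0.289 -3.19 -1.043
vertex -0.844 -4.096 -1.428
endloop
endfacet
facet normal 0.616 -0.043 -0.786
outer loop
vertex -0.904 -2.594 -1.558
vertex -0.289 -3.19 -1.043
vertex -1.459 -3.499 -1.943
endloop
endfacet
facet normal -0.201 0.549 -0.811
outer loop
vertex 0.633 0.567 -2.446
vertex 0.149 0.747 -2.204
vertex 0.668 0.98 -2.175
endloop
endfacet
facet normal 0.977 0.052 -0.206
outer loop
vertex 0.633 0.567 -2.446
vertex 0.668 0.98 -2.175
vertex 0.995 -0.427 -0.977
endloop
endfacet
facet normal 0.977 0.051 -0.207
outer loop
vertex 0.995 -0.427 -0.977
vertex 0.668 0.98 -2.175
vertex 1.031 -0.014 -0.706
endloop
endfacet
facet normal 0.199 -0.550 0.811
outer loop
vertex 0.995 -0.427 -0.977
vertex 1.031 -0.014 -0.706
vertex 0.511 -0.247 -0.736
endloop
endfacet
facet normal -0.201 0.548 -0.812
outer loop
vertex 0.668 0.98 -2.175
vertex 0.149 0.747 -2.204
vertex 0.313 1.217 -1.927
endloop
endfacet
facet normal 0.665 0.684 0.299
outer loop
vertex 0.668 0.98 -2.175
vertex 0.313 1.217 -1.927
vertex 1.031 -0.014 -0.706
endloop
endfacet
facet normal 0.664 0.685 0.300
outer loop
vertex 1.031 -0.014 -0.706
vertex 0.313 1.217 -1.927
vertex 0.675 0.223 -0.458
endloop
endfacet
facet normal 0.199 -0.549 0.811
outer loop
vertex 1.031 -0.014 -0.706
vertex 0.675 0.223 -0.458
vertex 0.511 -0.247 -0.736
endloop
endfacet
facet normal -0.202 0.549 -0.811
outer loop
vertex 0.313 1.217 -1.927
vertex 0.149 0.747 -2.204
vertex -0.166 1.1 -1.887
endloop
endfacet
facet normal -0.148 0.802 0.579
outer loop
vertex 0.313 1.217 -1.927
vertex -0.166 1.1 -1.887
vertex 0.675 0.223 -0.458
endloop
endfacet
facet normal -0.147 0.802 0.579
outer loop
vertex 0.675 0.223 -0.458
vertex -0.166 1.1 -1.887
vertex 0.196 0.107 -0.419
endloop
endfacet
facet normal 0.199 -0.549 0.811
outer loop
vertex 0.675 0.223 -0.458
vertex 0.196 0.107 -0.419
vertex 0.511 -0.247 -0.736
endloop
endfacet
facet normal -0.199 0.551 -0.811
outer loop
vertex -0.166 1.1 -1.887
vertex 0.149 0.747 -2.204
vertex -0.408 0.718 -2.087
endloop
endfacet
facet normal -0.849 0.316 0.423
outer loop
vertex -0.166 1.1 -1.887
vertex -0.408 0.718 -2.087
vertex 0.196 0.107 -0.419
endloop
endfacet
facet normal -0.849 0.316 0.423
outer loop
vertex 0.196 0.107 -0.419
vertex -0.408 0.718 -2.087
vertex -0.046 -0.276 -0.618
endloop
endfacet
facet normal 0.201 -0.548 0.812
outer loop
vertex 0.196 0.107 -0.419
vertex -0.046 -0.276 -0.618
vertex 0.511 -0.247 -0.736
endloop
endfacet
facet normal -0.199 0.549 -0.812
outer loop
vertex -0.408 0.718 -2.087
vertex 0.149 0.747 -2.204
vertex -0.23 0.357 -2.375
endloop
endfacet
facet normal -0.911 -0.408 -0.052
outer loop
vertex -0.408 0.718 -2.087
vertex -0.23 0.357 -2.375
vertex -0.046 -0.276 -0.618
endloop
endfacet
facet normal -0.911 -0.408 -0.052
outer loop
vertex -0.046 -0.276 -0.618
vertex -0.23 0.357 -2.375
vertex 0.132 -0.637 -0.906
endloop
endfacet
facet normal 0.201 -0.549 0.812
outer loop
vertex -0.046 -0.276 -0.618
vertex 0.132 -0.637 -0.906
vertex 0.511 -0.247 -0.736
endloop
endfacet
facet normal -0.199 0.549 -0.811
outer loop
vertex -0.23 0.357 -2.375
vertex 0.149 0.747 -2.204
vertex 0.233 0.29 -2.534
endloop
endfacet
facet normal -0.287 -0.825 -0.487
outer loop
vertex -0.23 0.357 -2.375
vertex 0.233 0.29 -2.534
vertex 0.132 -0.637 -0.906
endloop
endfacet
facet normal -0.288 -0.824 -0.487
outer loop
vertex 0.132 -0.637 -0.906
vertex 0.233 0.29 -2.534
vertex 0.595 -0.704 -1.066
endloop
endfacet
facet normal 0.201 -0.549 0.811
outer loop
vertex 0.132 -0.637 -0.906
vertex 0.595 -0.704 -1.066
vertex 0.511 -0.247 -0.736
endloop
endfacet
facet normal -0.202 0.549 -0.811
outer loop
vertex 0.233 0.29 -2.534
vertex 0.149 0.747 -2.204
vertex 0.633 0.567 -2.446
endloop
endfacet
facet normal 0.552 -0.621 -0.556
outer loop
vertex 0.233 0.29 -2.534
vertex 0.633 0.567 -2.446
vertex 0.595 -0.704 -1.066
endloop
endfacet
facet normal 0.553 -0.620 -0.556
outer loop
vertex 0.595 -0.704 -1.066
vertex 0.633 0.567 -2.446
vertex 0.995 -0.427 -0.977
endloop
endfacet
facet normal 0.200 -0.549 0.811
outer loop
vertex 0.595 -0.704 -1.066
vertex 0.995 -0.427 -0.977
vertex 0.511 -0.247 -0.736
endloop
endfacet

endsolid


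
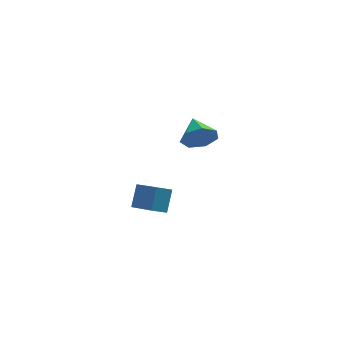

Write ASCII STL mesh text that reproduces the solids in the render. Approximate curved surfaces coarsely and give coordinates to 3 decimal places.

solid 
facet normal 0.183 -0.920 -0.346
outer loop
vertex 1.952 2.084 -1.431
vertex 1.656 1.73 -0.647
vertex 1.181 1.919 -1.4
endloop
endfacet
facet normal -0.187 0.757 -0.626
outer loop
vertex 1.952 2.084 -1.431
vertex 1.181 1.919 -1.4
vertex 1.404 2.99 -0.173
endloop
endfacet
facet normal 0.184 -0.920 -0.347
outer loop
vertex 1.181 1.919 -1.4
vertex 1.656 1.73 -0.647
vertex 0.767 1.611 -0.802
endloop
endfacet
facet normal -0.808 0.509 -0.297
outer loop
vertex 1.181 1.919 -1.4
vertex 0.767 1.611 -0.802
vertex 1.404 2.99 -0.173
endloop
endfacet
facet normal 0.184 -0.920 -0.346
outer loop
vertex 0.767 1.611 -0.802
vertex 1.656 1.73 -0.647
vertex 1.022 1.393 -0.088
endloop
endfacet
facet normal -0.891 0.234 0.390
outer loop
vertex 0.767 1.611 -0.802
vertex 1.022 1.393 -0.088
vertex 1.404 2.99 -0.173
endloop
endfacet
facet normal 0.183 -0.920 -0.347
outer loop
vertex 1.022 1.393 -0.088
vertex 1.656 1.73 -0.647
vertex 1.755 1.428 0.205
endloop
endfacet
facet normal -0.373 0.138 0.917
outer loop
vertex 1.022 1.393 -0.088
vertex 1.755 1.428 0.205
vertex 1.404 2.99 -0.173
endloop
endfacet
facet normal 0.184 -0.920 -0.347
outer loop
vertex 1.755 1.428 0.205
vertex 1.656 1.73 -0.647
vertex 2.413 1.691 -0.143
endloop
endfacet
facet normal 0.352 0.294 0.888
outer loop
vertex 1.755 1.428 0.205
vertex 2.413 1.691 -0.143
vertex 1.404 2.99 -0.173
endloop
endfacet
facet normal 0.183 -0.920 -0.346
outer loop
vertex 2.413 1.691 -0.143
vertex 1.656 1.73 -0.647
vertex 2.501 1.983 -0.872
endloop
endfacet
facet normal 0.743 0.585 0.324
outer loop
vertex 2.413 1.691 -0.143
vertex 2.501 1.983 -0.872
vertex 1.404 2.99 -0.173
endloop
endfacet
facet normal 0.183 -0.920 -0.346
outer loop
vertex 2.501 1.983 -0.872
vertex 1.656 1.73 -0.647
vertex 1.952 2.084 -1.431
endloop
endfacet
facet normal 0.502 0.790 -0.350
outer loop
vertex 2.501 1.983 -0.872
vertex 1.952 2.084 -1.431
vertex 1.404 2.99 -0.173
endloop
endfacet
facet normal -0.551 0.739 -0.388
outer loop
vertex -1.449 -3.185 -1.576
vertex -1.208 -2.507 -0.628
vertex -0.793 -2.893 -1.951
endloop
endfacet
facet normal -0.202 -0.570 -0.797
outer loop
vertex 0.028 -3.993 -1.372
vertex -1.449 -3.185 -1.576
vertex -0.793 -2.893 -1.951
endloop
endfacet
facet normal -0.551 0.739 -0.388
outer loop
vertex -0.793 -2.893 -1.951
vertex -1.208 -2.507 -0.628
vertex -0.552 -2.215 -1.003
endloop
endfacet
facet normal 0.810 0.360 -0.463
outer loop
vertex -0.552 -2.215 -1.003
vertex 0.028 -3.993 -1.372
vertex -0.793 -2.893 -1.951
endloop
endfacet
facet normal -0.810 -0.360 0.463
outer loop
vertex -1.449 -3.185 -1.576
vertex -0.387 -3.607 -0.049
vertex -1.208 -2.507 -0.628
endloop
endfacet
facet normal -0.202 -0.570 -0.797
outer loop
vertex -0.628 -4.285 -0.997
vertex -1.449 -3.185 -1.576
vertex 0.028 -3.993 -1.372
endloop
endfacet
facet normal -0.810 -0.360 0.463
outer loop
vertex -0.628 -4.285 -0.997
vertex -0.387 -3.607 -0.049
vertex -1.449 -3.185 -1.576
endloop
endfacet
facet normal 0.202 0.570 0.797
outer loop
vertex -1.208 -2.507 -0.628
vertex -0.387 -3.607 -0.049
vertex -0.552 -2.215 -1.003
endloop
endfacet
facet normal 0.810 0.360 -0.463
outer loop
vertex 0.269 -3.315 -0.424
vertex 0.028 -3.993 -1.372
vertex -0.552 -2.215 -1.003
endloop
endfacet
facet normal 0.202 0.570 0.797
outer loop
vertex -0.552 -2.215 -1.003
vertex -0.387 -3.607 -0.049
vertex 0.269 -3.315 -0.424
endloop
endfacet
facet normal 0.551 -0.739 0.388
outer loop
vertex 0.269 -3.315 -0.424
vertex -0.628 -4.285 -0.997
vertex 0.028 -3.993 -1.372
endloop
endfacet
facet normal 0.551 -0.739 0.388
outer loop
vertex -0.387 -3.607 -0.049
vertex -0.628 -4.285 -0.997
vertex 0.269 -3.315 -0.424
endloop
endfacet

endsolid


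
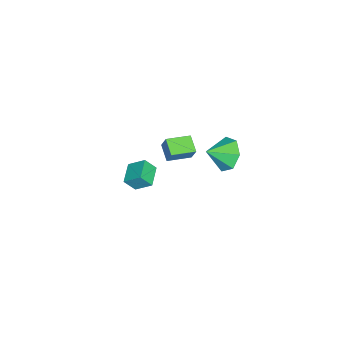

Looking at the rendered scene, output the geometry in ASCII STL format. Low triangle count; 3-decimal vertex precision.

solid 
facet normal -0.769 -0.498 0.401
outer loop
vertex 0.065 1.62 4.415
vertex -0.675 2.626 4.245
vertex -0.15 1.331 3.645
endloop
endfacet
facet normal 0.588 -0.798 0.135
outer loop
vertex 0.595 1.814 3.255
vertex 0.065 1.62 4.415
vertex -0.15 1.331 3.645
endloop
endfacet
facet normal -0.768 -0.498 0.402
outer loop
vertex -0.15 1.331 3.645
vertex -0.675 2.626 4.245
vertex -0.891 2.337 3.475
endloop
endfacet
facet normal -0.254 -0.340 -0.906
outer loop
vertex -0.891 2.337 3.475
vertex 0.595 1.814 3.255
vertex -0.15 1.331 3.645
endloop
endfacet
facet normal 0.254 0.340 0.906
outer loop
vertex 0.065 1.62 4.415
vertex 0.07 3.109 3.855
vertex -0.675 2.626 4.245
endloop
endfacet
facet normal 0.587 -0.798 0.135
outer loop
vertex 0.811 2.103 4.025
vertex 0.065 1.62 4.415
vertex 0.595 1.814 3.255
endloop
endfacet
facet normal 0.254 0.340 0.906
outer loop
vertex 0.811 2.103 4.025
vertex 0.07 3.109 3.855
vertex 0.065 1.62 4.415
endloop
endfacet
facet normal -0.588 0.798 -0.135
outer loop
vertex -0.675 2.626 4.245
vertex 0.07 3.109 3.855
vertex -0.891 2.337 3.475
endloop
endfacet
facet normal -0.254 -0.340 -0.906
outer loop
vertex -0.145 2.82 3.085
vertex 0.595 1.814 3.255
vertex -0.891 2.337 3.475
endloop
endfacet
facet normal -0.587 0.798 -0.135
outer loop
vertex -0.891 2.337 3.475
vertex 0.07 3.109 3.855
vertex -0.145 2.82 3.085
endloop
endfacet
facet normal 0.769 0.497 -0.402
outer loop
vertex -0.145 2.82 3.085
vertex 0.811 2.103 4.025
vertex 0.595 1.814 3.255
endloop
endfacet
facet normal 0.768 0.498 -0.402
outer loop
vertex 0.07 3.109 3.855
vertex 0.811 2.103 4.025
vertex -0.145 2.82 3.085
endloop
endfacet
facet normal -0.535 0.666 -0.519
outer loop
vertex -1.342 4.008 1.049
vertex -1.995 4.08 1.815
vertex -1.159 4.621 1.647
endloop
endfacet
facet normal 0.977 -0.174 -0.121
outer loop
vertex -1.342 4.008 1.049
vertex -1.159 4.621 1.647
vertex -1.305 3.22 2.485
endloop
endfacet
facet normal -0.536 0.666 -0.519
outer loop
vertex -1.159 4.621 1.647
vertex -1.995 4.08 1.815
vertex -1.606 4.827 2.373
endloop
endfacet
facet normal 0.859 0.194 0.474
outer loop
vertex -1.159 4.621 1.647
vertex -1.606 4.827 2.373
vertex -1.305 3.22 2.485
endloop
endfacet
facet normal -0.535 0.666 -0.519
outer loop
vertex -1.606 4.827 2.373
vertex -1.995 4.08 1.815
vertex -2.346 4.47 2.678
endloop
endfacet
facet normal 0.325 0.126 0.937
outer loop
vertex -1.606 4.827 2.373
vertex -2.346 4.47 2.678
vertex -1.305 3.22 2.485
endloop
endfacet
facet normal -0.535 0.667 -0.519
outer loop
vertex -2.346 4.47 2.678
vertex -1.995 4.08 1.815
vertex -2.822 3.82 2.334
endloop
endfacet
facet normal -0.220 -0.325 0.920
outer loop
vertex -2.346 4.47 2.678
vertex -2.822 3.82 2.334
vertex -1.305 3.22 2.485
endloop
endfacet
facet normal -0.535 0.666 -0.519
outer loop
vertex -2.822 3.82 2.334
vertex -1.995 4.08 1.815
vertex -2.675 3.365 1.599
endloop
endfacet
facet normal -0.368 -0.822 0.435
outer loop
vertex -2.822 3.82 2.334
vertex -2.675 3.365 1.599
vertex -1.305 3.22 2.485
endloop
endfacet
facet normal -0.536 0.666 -0.519
outer loop
vertex -2.675 3.365 1.599
vertex -1.995 4.08 1.815
vertex -2.017 3.449 1.027
endloop
endfacet
facet normal -0.006 -0.988 -0.152
outer loop
vertex -2.675 3.365 1.599
vertex -2.017 3.449 1.027
vertex -1.305 3.22 2.485
endloop
endfacet
facet normal -0.535 0.667 -0.519
outer loop
vertex -2.017 3.449 1.027
vertex -1.995 4.08 1.815
vertex -1.342 4.008 1.049
endloop
endfacet
facet normal 0.592 -0.700 -0.399
outer loop
vertex -2.017 3.449 1.027
vertex -1.342 4.008 1.049
vertex -1.305 3.22 2.485
endloop
endfacet
facet normal -0.975 -0.101 0.199
outer loop
vertex -4.06 -1.613 -2.849
vertex -4.015 -0.702 -2.166
vertex -4.264 -1.062 -3.57
endloop
endfacet
facet normal -0.039 -0.799 -0.600
outer loop
vertex -3.065 -0.938 -3.814
vertex -4.06 -1.613 -2.849
vertex -4.264 -1.062 -3.57
endloop
endfacet
facet normal -0.975 -0.101 0.199
outer loop
vertex -4.264 -1.062 -3.57
vertex -4.015 -0.702 -2.166
vertex -4.219 -0.151 -2.887
endloop
endfacet
facet normal -0.219 0.592 -0.775
outer loop
vertex -4.219 -0.151 -2.887
vertex -3.065 -0.938 -3.814
vertex -4.264 -1.062 -3.57
endloop
endfacet
facet normal 0.219 -0.592 0.775
outer loop
vertex -4.06 -1.613 -2.849
vertex -2.816 -0.578 -2.41
vertex -4.015 -0.702 -2.166
endloop
endfacet
facet normal -0.039 -0.799 -0.600
outer loop
vertex -2.861 -1.489 -3.093
vertex -4.06 -1.613 -2.849
vertex -3.065 -0.938 -3.814
endloop
endfacet
facet normal 0.219 -0.592 0.775
outer loop
vertex -2.861 -1.489 -3.093
vertex -2.816 -0.578 -2.41
vertex -4.06 -1.613 -2.849
endloop
endfacet
facet normal 0.039 0.799 0.600
outer loop
vertex -4.015 -0.702 -2.166
vertex -2.816 -0.578 -2.41
vertex -4.219 -0.151 -2.887
endloop
endfacet
facet normal -0.219 0.592 -0.775
outer loop
vertex -3.02 -0.027 -3.131
vertex -3.065 -0.938 -3.814
vertex -4.219 -0.151 -2.887
endloop
endfacet
facet normal 0.039 0.799 0.600
outer loop
vertex -4.219 -0.151 -2.887
vertex -2.816 -0.578 -2.41
vertex -3.02 -0.027 -3.131
endloop
endfacet
facet normal 0.975 0.101 -0.199
outer loop
vertex -3.02 -0.027 -3.131
vertex -2.861 -1.489 -3.093
vertex -3.065 -0.938 -3.814
endloop
endfacet
facet normal 0.975 0.101 -0.199
outer loop
vertex -2.816 -0.578 -2.41
vertex -2.861 -1.489 -3.093
vertex -3.02 -0.027 -3.131
endloop
endfacet

endsolid


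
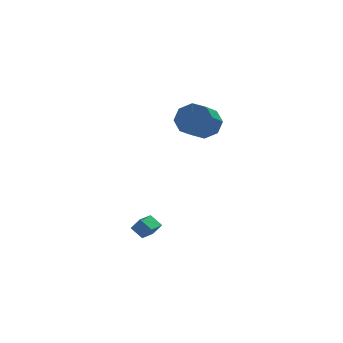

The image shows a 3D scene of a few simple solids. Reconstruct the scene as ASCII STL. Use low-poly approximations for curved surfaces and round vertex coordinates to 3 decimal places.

solid 
facet normal 0.503 0.681 -0.532
outer loop
vertex 2.249 -2.698 2.441
vertex 1.71 -1.954 2.884
vertex 2.584 -2.435 3.095
endloop
endfacet
facet normal 0.750 -0.650 -0.123
outer loop
vertex 2.249 -2.698 2.441
vertex 2.584 -2.435 3.095
vertex 1.369 -3.89 3.373
endloop
endfacet
facet normal 0.750 -0.650 -0.123
outer loop
vertex 1.369 -3.89 3.373
vertex 2.584 -2.435 3.095
vertex 1.705 -3.626 4.027
endloop
endfacet
facet normal -0.502 -0.681 0.533
outer loop
vertex 1.369 -3.89 3.373
vertex 1.705 -3.626 4.027
vertex 0.83 -3.146 3.816
endloop
endfacet
facet normal 0.503 0.681 -0.533
outer loop
vertex 2.584 -2.435 3.095
vertex 1.71 -1.954 2.884
vertex 2.408 -1.89 3.625
endloop
endfacet
facet normal 0.835 -0.221 0.505
outer loop
vertex 2.584 -2.435 3.095
vertex 2.408 -1.89 3.625
vertex 1.705 -3.626 4.027
endloop
endfacet
facet normal 0.834 -0.221 0.506
outer loop
vertex 1.705 -3.626 4.027
vertex 2.408 -1.89 3.625
vertex 1.528 -3.081 4.557
endloop
endfacet
facet normal -0.502 -0.681 0.533
outer loop
vertex 1.705 -3.626 4.027
vertex 1.528 -3.081 4.557
vertex 0.83 -3.146 3.816
endloop
endfacet
facet normal 0.503 0.681 -0.533
outer loop
vertex 2.408 -1.89 3.625
vertex 1.71 -1.954 2.884
vertex 1.822 -1.382 3.721
endloop
endfacet
facet normal 0.430 0.338 0.837
outer loop
vertex 2.408 -1.89 3.625
vertex 1.822 -1.382 3.721
vertex 1.528 -3.081 4.557
endloop
endfacet
facet normal 0.430 0.338 0.837
outer loop
vertex 1.528 -3.081 4.557
vertex 1.822 -1.382 3.721
vertex 0.943 -2.574 4.653
endloop
endfacet
facet normal -0.502 -0.681 0.533
outer loop
vertex 1.528 -3.081 4.557
vertex 0.943 -2.574 4.653
vertex 0.83 -3.146 3.816
endloop
endfacet
facet normal 0.502 0.681 -0.533
outer loop
vertex 1.822 -1.382 3.721
vertex 1.71 -1.954 2.884
vertex 1.171 -1.21 3.327
endloop
endfacet
facet normal -0.227 0.698 0.679
outer loop
vertex 1.822 -1.382 3.721
vertex 1.171 -1.21 3.327
vertex 0.943 -2.574 4.653
endloop
endfacet
facet normal -0.226 0.698 0.679
outer loop
vertex 0.943 -2.574 4.653
vertex 1.171 -1.21 3.327
vertex 0.291 -2.402 4.259
endloop
endfacet
facet normal -0.502 -0.681 0.533
outer loop
vertex 0.943 -2.574 4.653
vertex 0.291 -2.402 4.259
vertex 0.83 -3.146 3.816
endloop
endfacet
facet normal 0.502 0.681 -0.533
outer loop
vertex 1.171 -1.21 3.327
vertex 1.71 -1.954 2.884
vertex 0.835 -1.474 2.673
endloop
endfacet
facet normal -0.750 0.650 0.123
outer loop
vertex 1.171 -1.21 3.327
vertex 0.835 -1.474 2.673
vertex 0.291 -2.402 4.259
endloop
endfacet
facet normal -0.750 0.650 0.123
outer loop
vertex 0.291 -2.402 4.259
vertex 0.835 -1.474 2.673
vertex -0.044 -2.665 3.605
endloop
endfacet
facet normal -0.503 -0.681 0.532
outer loop
vertex 0.291 -2.402 4.259
vertex -0.044 -2.665 3.605
vertex 0.83 -3.146 3.816
endloop
endfacet
facet normal 0.502 0.681 -0.533
outer loop
vertex 0.835 -1.474 2.673
vertex 1.71 -1.954 2.884
vertex 1.012 -2.019 2.143
endloop
endfacet
facet normal -0.834 0.220 -0.505
outer loop
vertex 0.835 -1.474 2.673
vertex 1.012 -2.019 2.143
vertex -0.044 -2.665 3.605
endloop
endfacet
facet normal -0.834 0.221 -0.505
outer loop
vertex -0.044 -2.665 3.605
vertex 1.012 -2.019 2.143
vertex 0.132 -3.21 3.075
endloop
endfacet
facet normal -0.503 -0.681 0.533
outer loop
vertex -0.044 -2.665 3.605
vertex 0.132 -3.21 3.075
vertex 0.83 -3.146 3.816
endloop
endfacet
facet normal 0.502 0.681 -0.533
outer loop
vertex 1.012 -2.019 2.143
vertex 1.71 -1.954 2.884
vertex 1.597 -2.526 2.047
endloop
endfacet
facet normal -0.430 -0.338 -0.837
outer loop
vertex 1.012 -2.019 2.143
vertex 1.597 -2.526 2.047
vertex 0.132 -3.21 3.075
endloop
endfacet
facet normal -0.430 -0.338 -0.837
outer loop
vertex 0.132 -3.21 3.075
vertex 1.597 -2.526 2.047
vertex 0.718 -3.718 2.979
endloop
endfacet
facet normal -0.503 -0.681 0.533
outer loop
vertex 0.132 -3.21 3.075
vertex 0.718 -3.718 2.979
vertex 0.83 -3.146 3.816
endloop
endfacet
facet normal 0.502 0.681 -0.533
outer loop
vertex 1.597 -2.526 2.047
vertex 1.71 -1.954 2.884
vertex 2.249 -2.698 2.441
endloop
endfacet
facet normal 0.226 -0.698 -0.679
outer loop
vertex 1.597 -2.526 2.047
vertex 2.249 -2.698 2.441
vertex 0.718 -3.718 2.979
endloop
endfacet
facet normal 0.227 -0.698 -0.679
outer loop
vertex 0.718 -3.718 2.979
vertex 2.249 -2.698 2.441
vertex 1.369 -3.89 3.373
endloop
endfacet
facet normal -0.502 -0.681 0.533
outer loop
vertex 0.718 -3.718 2.979
vertex 1.369 -3.89 3.373
vertex 0.83 -3.146 3.816
endloop
endfacet
facet normal -0.489 0.287 -0.824
outer loop
vertex -2.585 -3.949 -3.187
vertex -1.866 -3.233 -3.364
vertex -2.13 -4.523 -3.657
endloop
endfacet
facet normal -0.698 -0.695 0.173
outer loop
vertex -1.714 -4.767 -2.956
vertex -2.585 -3.949 -3.187
vertex -2.13 -4.523 -3.657
endloop
endfacet
facet normal -0.489 0.287 -0.824
outer loop
vertex -2.13 -4.523 -3.657
vertex -1.866 -3.233 -3.364
vertex -1.411 -3.807 -3.834
endloop
endfacet
facet normal 0.523 -0.659 -0.540
outer loop
vertex -1.411 -3.807 -3.834
vertex -1.714 -4.767 -2.956
vertex -2.13 -4.523 -3.657
endloop
endfacet
facet normal -0.523 0.659 0.540
outer loop
vertex -2.585 -3.949 -3.187
vertex -1.45 -3.477 -2.663
vertex -1.866 -3.233 -3.364
endloop
endfacet
facet normal -0.698 -0.695 0.173
outer loop
vertex -2.169 -4.193 -2.486
vertex -2.585 -3.949 -3.187
vertex -1.714 -4.767 -2.956
endloop
endfacet
facet normal -0.523 0.659 0.540
outer loop
vertex -2.169 -4.193 -2.486
vertex -1.45 -3.477 -2.663
vertex -2.585 -3.949 -3.187
endloop
endfacet
facet normal 0.698 0.695 -0.173
outer loop
vertex -1.866 -3.233 -3.364
vertex -1.45 -3.477 -2.663
vertex -1.411 -3.807 -3.834
endloop
endfacet
facet normal 0.523 -0.659 -0.540
outer loop
vertex -0.995 -4.051 -3.133
vertex -1.714 -4.767 -2.956
vertex -1.411 -3.807 -3.834
endloop
endfacet
facet normal 0.698 0.695 -0.173
outer loop
vertex -1.411 -3.807 -3.834
vertex -1.45 -3.477 -2.663
vertex -0.995 -4.051 -3.133
endloop
endfacet
facet normal 0.489 -0.287 0.824
outer loop
vertex -0.995 -4.051 -3.133
vertex -2.169 -4.193 -2.486
vertex -1.714 -4.767 -2.956
endloop
endfacet
facet normal 0.489 -0.287 0.824
outer loop
vertex -1.45 -3.477 -2.663
vertex -2.169 -4.193 -2.486
vertex -0.995 -4.051 -3.133
endloop
endfacet

endsolid


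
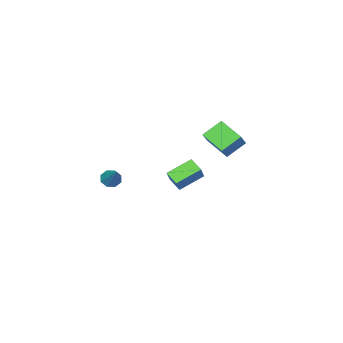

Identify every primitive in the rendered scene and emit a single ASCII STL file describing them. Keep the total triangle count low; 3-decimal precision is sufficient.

solid 
facet normal -0.753 0.461 0.469
outer loop
vertex -2.141 -2.442 1.348
vertex -1.177 -1.955 2.418
vertex -1.991 -1.731 0.889
endloop
endfacet
facet normal -0.634 -0.321 -0.704
outer loop
vertex -0.823 -2.445 0.162
vertex -2.141 -2.442 1.348
vertex -1.991 -1.731 0.889
endloop
endfacet
facet normal -0.754 0.461 0.469
outer loop
vertex -1.991 -1.731 0.889
vertex -1.177 -1.955 2.418
vertex -1.027 -1.243 1.959
endloop
endfacet
facet normal 0.174 0.828 -0.534
outer loop
vertex -1.027 -1.243 1.959
vertex -0.823 -2.445 0.162
vertex -1.991 -1.731 0.889
endloop
endfacet
facet normal -0.174 -0.828 0.533
outer loop
vertex -2.141 -2.442 1.348
vertex -0.009 -2.669 1.691
vertex -1.177 -1.955 2.418
endloop
endfacet
facet normal -0.634 -0.320 -0.704
outer loop
vertex -0.973 -3.157 0.621
vertex -2.141 -2.442 1.348
vertex -0.823 -2.445 0.162
endloop
endfacet
facet normal -0.174 -0.827 0.534
outer loop
vertex -0.973 -3.157 0.621
vertex -0.009 -2.669 1.691
vertex -2.141 -2.442 1.348
endloop
endfacet
facet normal 0.634 0.320 0.704
outer loop
vertex -1.177 -1.955 2.418
vertex -0.009 -2.669 1.691
vertex -1.027 -1.243 1.959
endloop
endfacet
facet normal 0.174 0.827 -0.534
outer loop
vertex 0.141 -1.958 1.232
vertex -0.823 -2.445 0.162
vertex -1.027 -1.243 1.959
endloop
endfacet
facet normal 0.634 0.320 0.704
outer loop
vertex -1.027 -1.243 1.959
vertex -0.009 -2.669 1.691
vertex 0.141 -1.958 1.232
endloop
endfacet
facet normal 0.753 -0.461 -0.469
outer loop
vertex 0.141 -1.958 1.232
vertex -0.973 -3.157 0.621
vertex -0.823 -2.445 0.162
endloop
endfacet
facet normal 0.753 -0.461 -0.468
outer loop
vertex -0.009 -2.669 1.691
vertex -0.973 -3.157 0.621
vertex 0.141 -1.958 1.232
endloop
endfacet
facet normal -0.695 -0.252 -0.673
outer loop
vertex -4.253 -1.885 3.514
vertex -4.073 -0.542 2.825
vertex -3.303 -2.414 2.731
endloop
endfacet
facet normal -0.118 -0.884 0.453
outer loop
vertex -2.267 -2.038 3.735
vertex -4.253 -1.885 3.514
vertex -3.303 -2.414 2.731
endloop
endfacet
facet normal -0.694 -0.252 -0.674
outer loop
vertex -3.303 -2.414 2.731
vertex -4.073 -0.542 2.825
vertex -3.122 -1.071 2.043
endloop
endfacet
facet normal 0.709 -0.395 -0.584
outer loop
vertex -3.122 -1.071 2.043
vertex -2.267 -2.038 3.735
vertex -3.303 -2.414 2.731
endloop
endfacet
facet normal -0.709 0.395 0.584
outer loop
vertex -4.253 -1.885 3.514
vertex -3.037 -0.166 3.829
vertex -4.073 -0.542 2.825
endloop
endfacet
facet normal -0.119 -0.883 0.453
outer loop
vertex -3.218 -1.509 4.517
vertex -4.253 -1.885 3.514
vertex -2.267 -2.038 3.735
endloop
endfacet
facet normal -0.709 0.395 0.584
outer loop
vertex -3.218 -1.509 4.517
vertex -3.037 -0.166 3.829
vertex -4.253 -1.885 3.514
endloop
endfacet
facet normal 0.119 0.883 -0.453
outer loop
vertex -4.073 -0.542 2.825
vertex -3.037 -0.166 3.829
vertex -3.122 -1.071 2.043
endloop
endfacet
facet normal 0.709 -0.395 -0.584
outer loop
vertex -2.087 -0.695 3.046
vertex -2.267 -2.038 3.735
vertex -3.122 -1.071 2.043
endloop
endfacet
facet normal 0.118 0.883 -0.453
outer loop
vertex -3.122 -1.071 2.043
vertex -3.037 -0.166 3.829
vertex -2.087 -0.695 3.046
endloop
endfacet
facet normal 0.694 0.253 0.674
outer loop
vertex -2.087 -0.695 3.046
vertex -3.218 -1.509 4.517
vertex -2.267 -2.038 3.735
endloop
endfacet
facet normal 0.695 0.251 0.674
outer loop
vertex -3.037 -0.166 3.829
vertex -3.218 -1.509 4.517
vertex -2.087 -0.695 3.046
endloop
endfacet
facet normal -0.459 -0.586 -0.667
outer loop
vertex 3.943 -3.443 2.218
vertex 3.514 -3.511 2.573
vertex 3.638 -3.146 2.167
endloop
endfacet
facet normal 0.646 0.577 -0.500
outer loop
vertex 3.943 -3.443 2.218
vertex 3.638 -3.146 2.167
vertex 4.266 -2.549 3.667
endloop
endfacet
facet normal -0.458 -0.587 -0.667
outer loop
vertex 3.638 -3.146 2.167
vertex 3.514 -3.511 2.573
vertex 3.261 -3.063 2.353
endloop
endfacet
facet normal 0.018 0.926 -0.376
outer loop
vertex 3.638 -3.146 2.167
vertex 3.261 -3.063 2.353
vertex 4.266 -2.549 3.667
endloop
endfacet
facet normal -0.458 -0.587 -0.668
outer loop
vertex 3.261 -3.063 2.353
vertex 3.514 -3.511 2.573
vertex 3.032 -3.243 2.668
endloop
endfacet
facet normal -0.540 0.837 0.086
outer loop
vertex 3.261 -3.063 2.353
vertex 3.032 -3.243 2.668
vertex 4.266 -2.549 3.667
endloop
endfacet
facet normal -0.458 -0.587 -0.668
outer loop
vertex 3.032 -3.243 2.668
vertex 3.514 -3.511 2.573
vertex 3.086 -3.58 2.927
endloop
endfacet
facet normal -0.701 0.361 0.615
outer loop
vertex 3.032 -3.243 2.668
vertex 3.086 -3.58 2.927
vertex 4.266 -2.549 3.667
endloop
endfacet
facet normal -0.458 -0.587 -0.668
outer loop
vertex 3.086 -3.58 2.927
vertex 3.514 -3.511 2.573
vertex 3.391 -3.877 2.979
endloop
endfacet
facet normal -0.371 -0.223 0.902
outer loop
vertex 3.086 -3.58 2.927
vertex 3.391 -3.877 2.979
vertex 4.266 -2.549 3.667
endloop
endfacet
facet normal -0.459 -0.587 -0.668
outer loop
vertex 3.391 -3.877 2.979
vertex 3.514 -3.511 2.573
vertex 3.768 -3.96 2.793
endloop
endfacet
facet normal 0.258 -0.573 0.778
outer loop
vertex 3.391 -3.877 2.979
vertex 3.768 -3.96 2.793
vertex 4.266 -2.549 3.667
endloop
endfacet
facet normal -0.458 -0.586 -0.668
outer loop
vertex 3.768 -3.96 2.793
vertex 3.514 -3.511 2.573
vertex 3.997 -3.78 2.478
endloop
endfacet
facet normal 0.816 -0.484 0.317
outer loop
vertex 3.768 -3.96 2.793
vertex 3.997 -3.78 2.478
vertex 4.266 -2.549 3.667
endloop
endfacet
facet normal -0.458 -0.588 -0.667
outer loop
vertex 3.997 -3.78 2.478
vertex 3.514 -3.511 2.573
vertex 3.943 -3.443 2.218
endloop
endfacet
facet normal 0.977 -0.008 -0.213
outer loop
vertex 3.997 -3.78 2.478
vertex 3.943 -3.443 2.218
vertex 4.266 -2.549 3.667
endloop
endfacet

endsolid
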